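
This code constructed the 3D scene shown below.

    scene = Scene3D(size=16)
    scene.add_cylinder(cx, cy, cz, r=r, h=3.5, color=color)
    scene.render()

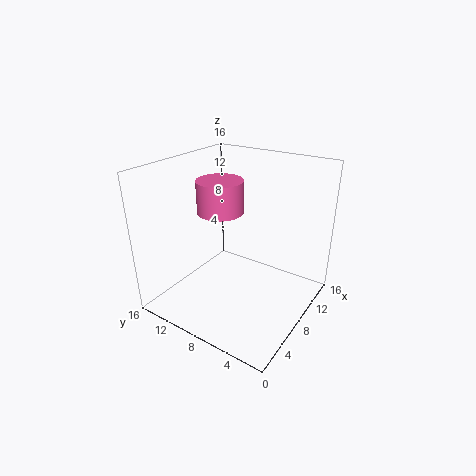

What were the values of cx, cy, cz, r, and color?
cx = 7.25, cy = 9.75, cz = 11, r = 2.5, color = 'hotpink'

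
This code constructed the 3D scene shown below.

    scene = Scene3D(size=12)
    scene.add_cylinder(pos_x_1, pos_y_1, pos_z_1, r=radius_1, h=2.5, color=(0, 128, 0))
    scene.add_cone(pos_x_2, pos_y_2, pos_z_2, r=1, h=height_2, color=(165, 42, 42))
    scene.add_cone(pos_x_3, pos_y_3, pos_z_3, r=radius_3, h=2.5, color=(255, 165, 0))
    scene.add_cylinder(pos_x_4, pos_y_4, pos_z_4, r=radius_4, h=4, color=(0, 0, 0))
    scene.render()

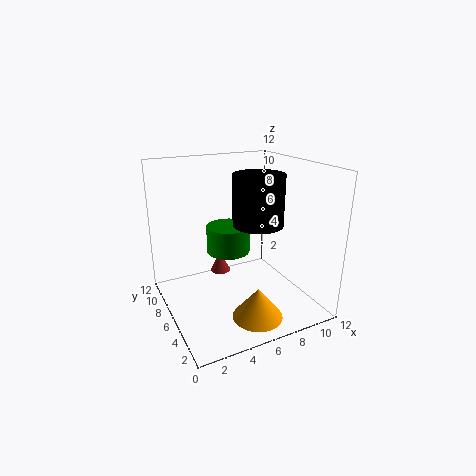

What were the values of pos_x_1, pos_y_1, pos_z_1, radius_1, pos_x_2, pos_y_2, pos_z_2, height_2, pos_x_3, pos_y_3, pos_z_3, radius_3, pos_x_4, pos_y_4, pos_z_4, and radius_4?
pos_x_1 = 6.5, pos_y_1 = 9, pos_z_1 = 3.5, radius_1 = 2, pos_x_2 = 6.5, pos_y_2 = 11, pos_z_2 = 0.5, height_2 = 2, pos_x_3 = 6, pos_y_3 = 2.5, pos_z_3 = 0.5, radius_3 = 2, pos_x_4 = 7, pos_y_4 = 4.5, pos_z_4 = 7.5, radius_4 = 2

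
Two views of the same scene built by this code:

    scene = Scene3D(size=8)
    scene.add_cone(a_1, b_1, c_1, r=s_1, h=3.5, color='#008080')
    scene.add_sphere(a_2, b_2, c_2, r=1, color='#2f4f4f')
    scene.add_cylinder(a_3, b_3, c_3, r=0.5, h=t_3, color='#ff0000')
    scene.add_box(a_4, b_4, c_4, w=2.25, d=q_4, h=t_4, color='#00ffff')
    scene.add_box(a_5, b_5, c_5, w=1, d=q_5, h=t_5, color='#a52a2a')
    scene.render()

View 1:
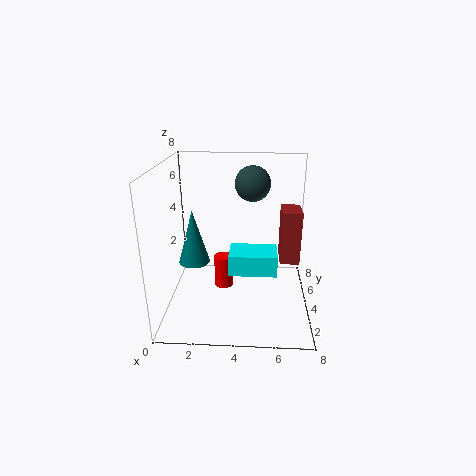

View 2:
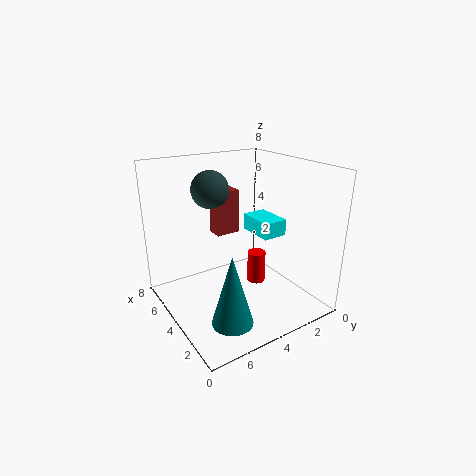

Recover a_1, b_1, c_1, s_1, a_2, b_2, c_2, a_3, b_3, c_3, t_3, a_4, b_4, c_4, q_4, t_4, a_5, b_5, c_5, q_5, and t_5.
a_1 = 1
b_1 = 6.25
c_1 = 1.25
s_1 = 1
a_2 = 4.75
b_2 = 5.25
c_2 = 6.75
a_3 = 3.25
b_3 = 3.25
c_3 = 1.5
t_3 = 1.75
a_4 = 3.75
b_4 = 0.75
c_4 = 3.5
q_4 = 1.5
t_4 = 1
a_5 = 6.25
b_5 = 2.5
c_5 = 3.25
q_5 = 1.5
t_5 = 2.75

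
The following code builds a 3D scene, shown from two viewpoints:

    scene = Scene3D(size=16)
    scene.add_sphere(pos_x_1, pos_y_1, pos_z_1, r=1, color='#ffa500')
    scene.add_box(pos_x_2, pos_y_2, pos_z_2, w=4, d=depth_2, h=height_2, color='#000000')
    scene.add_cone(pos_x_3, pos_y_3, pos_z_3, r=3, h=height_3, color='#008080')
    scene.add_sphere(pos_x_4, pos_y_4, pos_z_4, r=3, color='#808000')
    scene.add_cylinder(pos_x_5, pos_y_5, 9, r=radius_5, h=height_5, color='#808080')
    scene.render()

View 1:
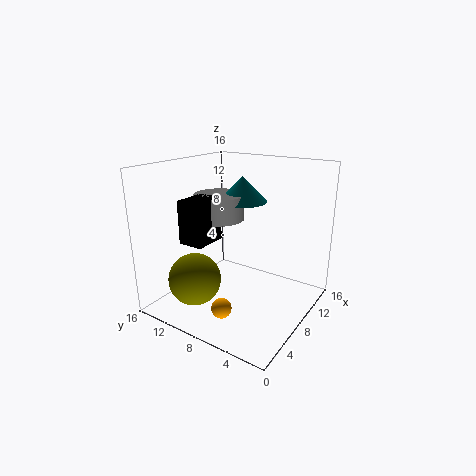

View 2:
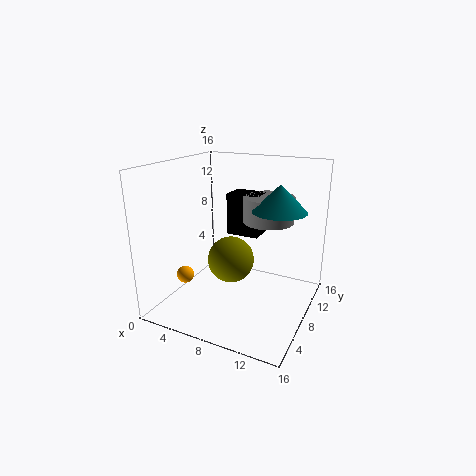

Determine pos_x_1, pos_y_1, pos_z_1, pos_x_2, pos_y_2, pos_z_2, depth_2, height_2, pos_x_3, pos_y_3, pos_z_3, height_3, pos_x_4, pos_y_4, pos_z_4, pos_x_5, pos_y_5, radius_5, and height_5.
pos_x_1 = 2; pos_y_1 = 6; pos_z_1 = 3; pos_x_2 = 5; pos_y_2 = 11; pos_z_2 = 7; depth_2 = 3; height_2 = 5; pos_x_3 = 12; pos_y_3 = 10; pos_z_3 = 11; height_3 = 3; pos_x_4 = 5; pos_y_4 = 12; pos_z_4 = 3; pos_x_5 = 10; pos_y_5 = 12; radius_5 = 3; height_5 = 3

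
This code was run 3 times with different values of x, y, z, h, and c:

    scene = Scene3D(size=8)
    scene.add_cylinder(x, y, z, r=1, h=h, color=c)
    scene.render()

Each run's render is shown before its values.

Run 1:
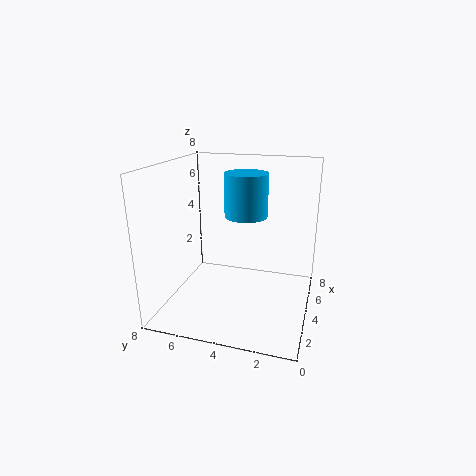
x = 2; y = 3; z = 6; h = 2; c = 'deepskyblue'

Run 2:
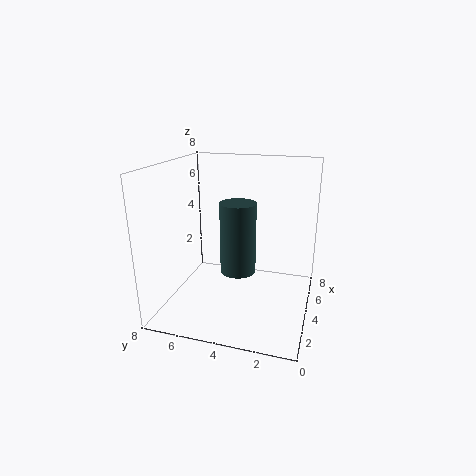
x = 4; y = 4; z = 2; h = 4; c = 'darkslategray'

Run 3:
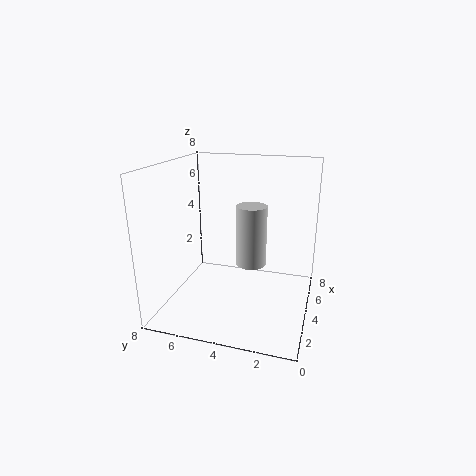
x = 7; y = 4; z = 1; h = 4; c = 'lightgray'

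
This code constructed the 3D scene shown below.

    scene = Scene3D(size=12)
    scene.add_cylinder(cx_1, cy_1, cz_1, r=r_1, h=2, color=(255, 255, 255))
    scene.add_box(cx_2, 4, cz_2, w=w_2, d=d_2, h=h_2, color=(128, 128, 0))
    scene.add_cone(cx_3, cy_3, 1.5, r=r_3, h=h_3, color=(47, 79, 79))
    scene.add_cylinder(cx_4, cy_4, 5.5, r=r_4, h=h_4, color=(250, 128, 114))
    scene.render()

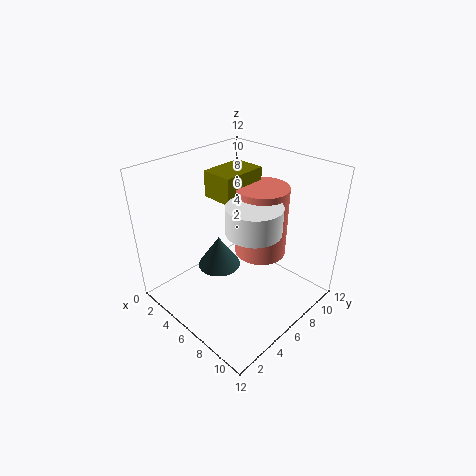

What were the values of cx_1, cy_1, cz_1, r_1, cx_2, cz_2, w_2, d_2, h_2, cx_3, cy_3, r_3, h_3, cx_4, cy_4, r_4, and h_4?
cx_1 = 9
cy_1 = 4.5
cz_1 = 8.5
r_1 = 2
cx_2 = 4.5
cz_2 = 10
w_2 = 2.5
d_2 = 3.5
h_2 = 2
cx_3 = 3
cy_3 = 6.5
r_3 = 2
h_3 = 3
cx_4 = 8
cy_4 = 6.5
r_4 = 2
h_4 = 5.5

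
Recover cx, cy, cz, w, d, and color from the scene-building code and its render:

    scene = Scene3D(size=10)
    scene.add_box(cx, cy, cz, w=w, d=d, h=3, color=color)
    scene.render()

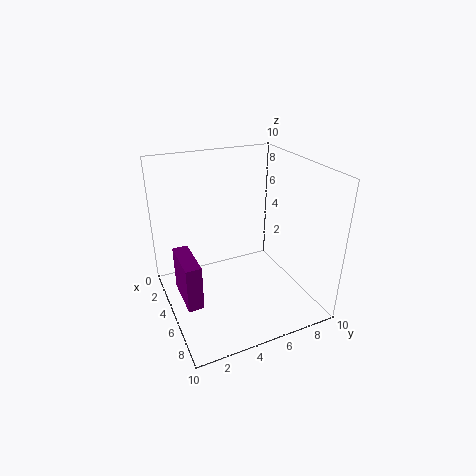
cx = 4.5, cy = 0.5, cz = 2, w = 3, d = 1, color = 'purple'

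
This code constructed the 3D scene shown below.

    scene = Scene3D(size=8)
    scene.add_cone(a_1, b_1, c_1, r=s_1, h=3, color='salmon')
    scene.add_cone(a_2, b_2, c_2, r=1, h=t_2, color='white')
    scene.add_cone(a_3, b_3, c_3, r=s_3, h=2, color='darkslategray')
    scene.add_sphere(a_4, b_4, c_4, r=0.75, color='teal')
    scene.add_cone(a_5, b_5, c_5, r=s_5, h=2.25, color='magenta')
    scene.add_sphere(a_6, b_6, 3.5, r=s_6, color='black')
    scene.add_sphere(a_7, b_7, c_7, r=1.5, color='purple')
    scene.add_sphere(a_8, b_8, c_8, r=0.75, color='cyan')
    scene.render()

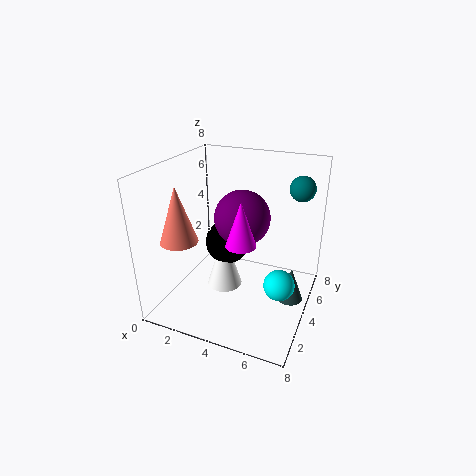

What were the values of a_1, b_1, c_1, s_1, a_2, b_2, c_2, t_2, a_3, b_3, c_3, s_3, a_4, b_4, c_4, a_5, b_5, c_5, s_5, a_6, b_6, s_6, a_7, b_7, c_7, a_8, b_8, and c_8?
a_1 = 1.5, b_1 = 2, c_1 = 4.25, s_1 = 1, a_2 = 3.25, b_2 = 3.75, c_2 = 1, t_2 = 3.25, a_3 = 7, b_3 = 4.75, c_3 = 0.25, s_3 = 0.75, a_4 = 6.75, b_4 = 7, c_4 = 6.25, a_5 = 5, b_5 = 2, c_5 = 4.75, s_5 = 0.75, a_6 = 3.25, b_6 = 4.25, s_6 = 1.25, a_7 = 4.25, b_7 = 4, c_7 = 5.25, a_8 = 7, b_8 = 2, c_8 = 3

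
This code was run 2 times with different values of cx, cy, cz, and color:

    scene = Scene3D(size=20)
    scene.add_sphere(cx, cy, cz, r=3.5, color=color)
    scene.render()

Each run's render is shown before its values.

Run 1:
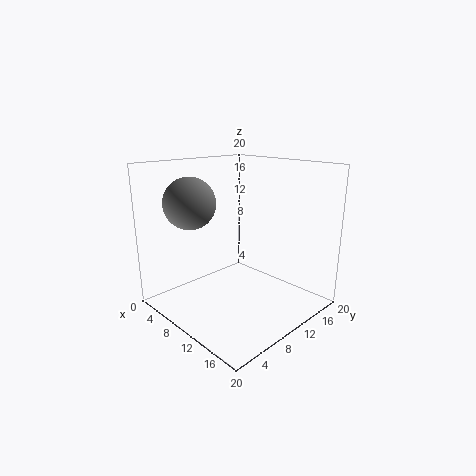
cx = 6; cy = 5; cz = 15; color = 'gray'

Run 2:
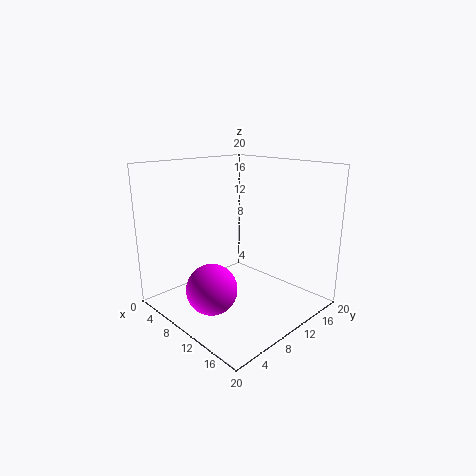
cx = 9.5; cy = 5.5; cz = 3.5; color = 'magenta'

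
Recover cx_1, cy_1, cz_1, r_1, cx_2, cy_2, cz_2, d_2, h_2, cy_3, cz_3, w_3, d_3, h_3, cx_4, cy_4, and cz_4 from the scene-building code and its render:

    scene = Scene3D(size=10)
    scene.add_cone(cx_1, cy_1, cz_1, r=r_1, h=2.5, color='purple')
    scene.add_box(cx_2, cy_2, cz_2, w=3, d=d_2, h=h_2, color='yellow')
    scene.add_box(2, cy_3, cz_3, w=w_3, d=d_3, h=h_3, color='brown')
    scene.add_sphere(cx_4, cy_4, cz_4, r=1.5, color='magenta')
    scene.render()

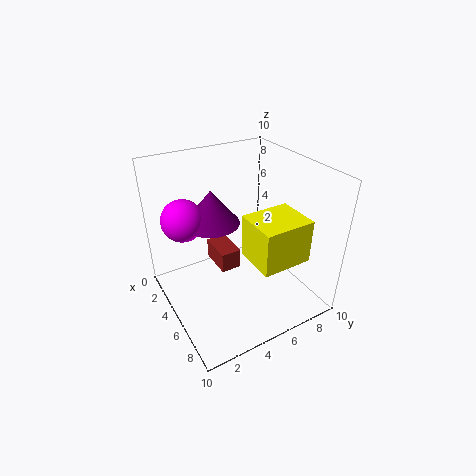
cx_1 = 3; cy_1 = 4; cz_1 = 5.5; r_1 = 2; cx_2 = 5.5; cy_2 = 5; cz_2 = 4; d_2 = 3.5; h_2 = 3; cy_3 = 4; cz_3 = 2; w_3 = 2.5; d_3 = 1.5; h_3 = 1.5; cx_4 = 2.5; cy_4 = 2; cz_4 = 6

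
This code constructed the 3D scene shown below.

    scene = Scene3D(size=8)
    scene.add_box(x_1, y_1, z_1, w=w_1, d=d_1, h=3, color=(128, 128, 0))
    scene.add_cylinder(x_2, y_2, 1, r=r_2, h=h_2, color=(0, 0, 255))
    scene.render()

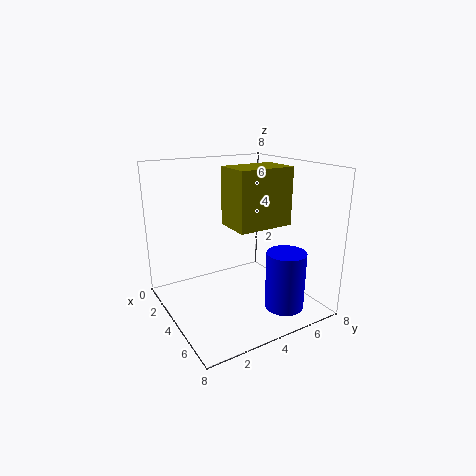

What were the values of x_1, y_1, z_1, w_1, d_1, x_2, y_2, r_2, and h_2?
x_1 = 4
y_1 = 3
z_1 = 5
w_1 = 2
d_1 = 3
x_2 = 7
y_2 = 5
r_2 = 1
h_2 = 3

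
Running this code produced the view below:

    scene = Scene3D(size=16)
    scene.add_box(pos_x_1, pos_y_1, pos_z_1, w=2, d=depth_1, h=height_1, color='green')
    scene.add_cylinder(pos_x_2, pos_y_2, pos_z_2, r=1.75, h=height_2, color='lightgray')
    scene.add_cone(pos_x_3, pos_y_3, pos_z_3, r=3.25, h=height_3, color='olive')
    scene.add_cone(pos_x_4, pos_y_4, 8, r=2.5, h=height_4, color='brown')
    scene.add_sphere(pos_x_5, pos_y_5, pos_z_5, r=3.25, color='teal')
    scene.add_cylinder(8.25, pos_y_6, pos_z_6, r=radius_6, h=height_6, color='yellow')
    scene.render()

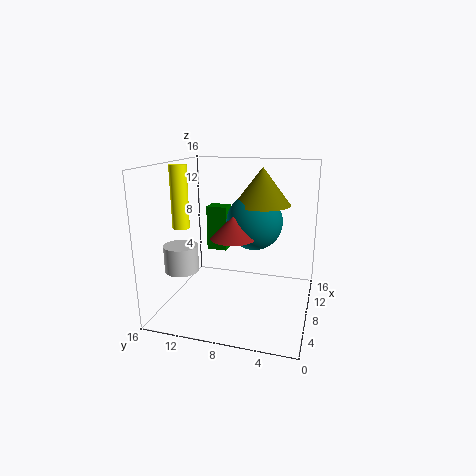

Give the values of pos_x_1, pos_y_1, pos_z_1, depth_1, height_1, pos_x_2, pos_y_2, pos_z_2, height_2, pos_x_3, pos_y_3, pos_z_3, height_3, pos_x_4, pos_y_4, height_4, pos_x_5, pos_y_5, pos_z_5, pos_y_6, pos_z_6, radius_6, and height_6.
pos_x_1 = 11.25
pos_y_1 = 10.5
pos_z_1 = 5
depth_1 = 2.5
height_1 = 5.5
pos_x_2 = 3.5
pos_y_2 = 12.75
pos_z_2 = 5.5
height_2 = 2.75
pos_x_3 = 11
pos_y_3 = 6
pos_z_3 = 11.25
height_3 = 4.25
pos_x_4 = 7.75
pos_y_4 = 8.5
height_4 = 2.5
pos_x_5 = 10.5
pos_y_5 = 6.75
pos_z_5 = 9.25
pos_y_6 = 15
pos_z_6 = 8.5
radius_6 = 1
height_6 = 7.25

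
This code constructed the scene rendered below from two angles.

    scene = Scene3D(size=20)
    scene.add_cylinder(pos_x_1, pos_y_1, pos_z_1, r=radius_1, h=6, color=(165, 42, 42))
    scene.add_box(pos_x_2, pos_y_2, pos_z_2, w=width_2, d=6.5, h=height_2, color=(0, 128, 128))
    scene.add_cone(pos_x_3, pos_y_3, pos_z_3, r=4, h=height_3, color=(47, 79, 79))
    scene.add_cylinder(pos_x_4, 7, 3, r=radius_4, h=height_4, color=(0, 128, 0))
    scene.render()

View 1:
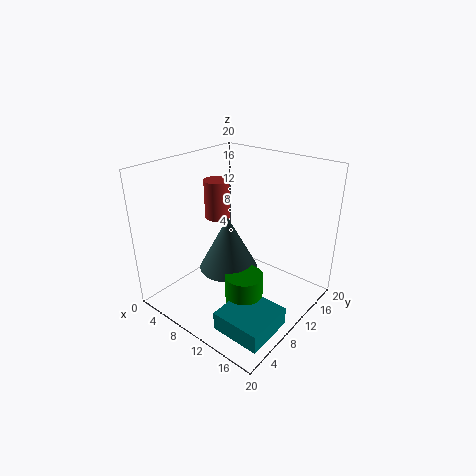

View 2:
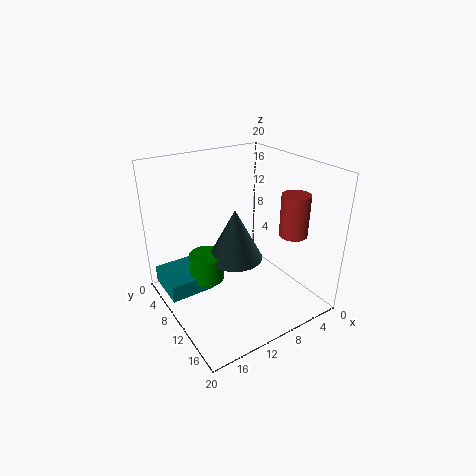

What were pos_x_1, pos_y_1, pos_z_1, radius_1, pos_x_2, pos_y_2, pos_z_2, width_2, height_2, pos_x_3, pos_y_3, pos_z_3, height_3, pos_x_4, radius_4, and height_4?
pos_x_1 = 3
pos_y_1 = 13.5
pos_z_1 = 10
radius_1 = 2
pos_x_2 = 13
pos_y_2 = 1.5
pos_z_2 = 1.5
width_2 = 6.5
height_2 = 2.5
pos_x_3 = 9.5
pos_y_3 = 8.5
pos_z_3 = 6
height_3 = 7.5
pos_x_4 = 13.5
radius_4 = 2.5
height_4 = 4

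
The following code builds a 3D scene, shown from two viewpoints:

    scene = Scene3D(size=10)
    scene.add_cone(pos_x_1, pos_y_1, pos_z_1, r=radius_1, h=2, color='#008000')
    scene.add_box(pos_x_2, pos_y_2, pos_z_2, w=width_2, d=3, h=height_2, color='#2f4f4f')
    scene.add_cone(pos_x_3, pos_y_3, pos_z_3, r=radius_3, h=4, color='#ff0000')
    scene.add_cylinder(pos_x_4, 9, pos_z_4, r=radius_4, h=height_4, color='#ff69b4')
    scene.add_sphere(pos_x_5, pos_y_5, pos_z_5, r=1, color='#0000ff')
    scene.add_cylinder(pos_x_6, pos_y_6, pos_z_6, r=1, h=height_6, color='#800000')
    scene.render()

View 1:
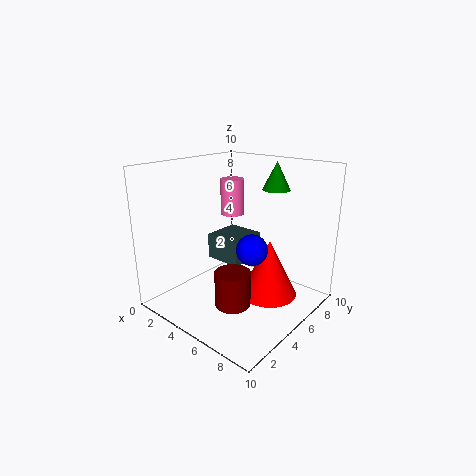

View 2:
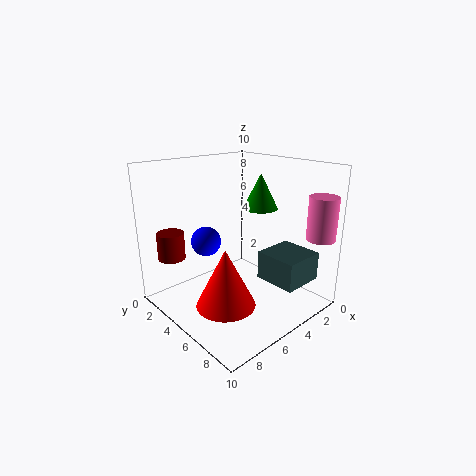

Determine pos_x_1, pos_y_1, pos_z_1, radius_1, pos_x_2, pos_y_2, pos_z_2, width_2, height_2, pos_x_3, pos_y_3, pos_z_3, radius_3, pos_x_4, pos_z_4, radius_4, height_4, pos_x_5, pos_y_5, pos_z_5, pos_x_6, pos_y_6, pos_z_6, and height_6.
pos_x_1 = 6
pos_y_1 = 8
pos_z_1 = 8
radius_1 = 1
pos_x_2 = 1
pos_y_2 = 6
pos_z_2 = 2
width_2 = 3
height_2 = 2
pos_x_3 = 7
pos_y_3 = 6
pos_z_3 = 1
radius_3 = 2
pos_x_4 = 1
pos_z_4 = 5
radius_4 = 1
height_4 = 3
pos_x_5 = 7
pos_y_5 = 4
pos_z_5 = 5
pos_x_6 = 8
pos_y_6 = 1
pos_z_6 = 3
height_6 = 2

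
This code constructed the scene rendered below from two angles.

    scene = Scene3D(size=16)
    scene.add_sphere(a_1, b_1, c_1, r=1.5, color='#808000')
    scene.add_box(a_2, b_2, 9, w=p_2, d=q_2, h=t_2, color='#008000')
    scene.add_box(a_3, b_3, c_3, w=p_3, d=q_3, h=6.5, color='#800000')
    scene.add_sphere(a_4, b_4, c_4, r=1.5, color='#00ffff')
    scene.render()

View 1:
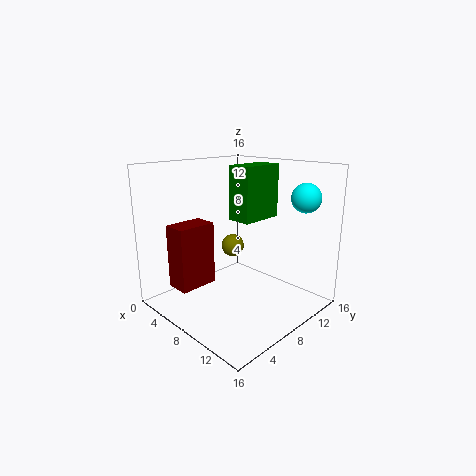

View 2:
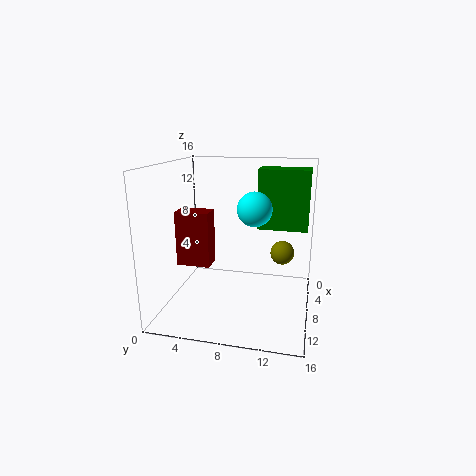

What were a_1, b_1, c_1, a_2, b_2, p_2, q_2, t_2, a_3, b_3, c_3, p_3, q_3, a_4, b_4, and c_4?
a_1 = 2.5
b_1 = 12.5
c_1 = 4.5
a_2 = 4.5
b_2 = 10
p_2 = 3
q_2 = 5.5
t_2 = 6.5
a_3 = 5.5
b_3 = 0.5
c_3 = 4
p_3 = 2.5
q_3 = 4
a_4 = 14.5
b_4 = 11
c_4 = 13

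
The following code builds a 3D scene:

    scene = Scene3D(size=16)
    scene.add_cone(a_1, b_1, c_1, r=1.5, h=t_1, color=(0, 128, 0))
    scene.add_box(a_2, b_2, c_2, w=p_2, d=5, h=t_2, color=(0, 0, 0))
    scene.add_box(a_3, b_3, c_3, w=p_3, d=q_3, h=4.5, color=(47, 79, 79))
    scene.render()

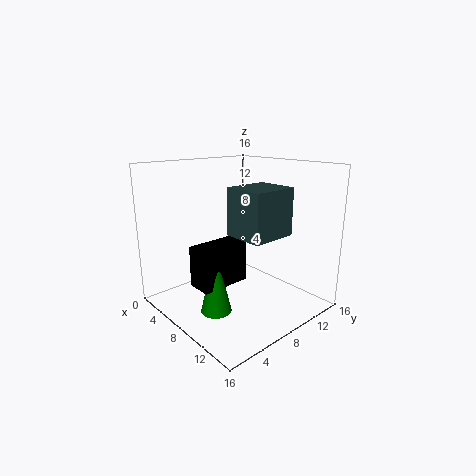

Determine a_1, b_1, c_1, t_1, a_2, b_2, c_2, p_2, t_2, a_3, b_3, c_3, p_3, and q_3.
a_1 = 11, b_1 = 2.5, c_1 = 2.5, t_1 = 6.5, a_2 = 9, b_2 = 1, c_2 = 5, p_2 = 2.5, t_2 = 4, a_3 = 11, b_3 = 4, c_3 = 10, p_3 = 4, q_3 = 4.5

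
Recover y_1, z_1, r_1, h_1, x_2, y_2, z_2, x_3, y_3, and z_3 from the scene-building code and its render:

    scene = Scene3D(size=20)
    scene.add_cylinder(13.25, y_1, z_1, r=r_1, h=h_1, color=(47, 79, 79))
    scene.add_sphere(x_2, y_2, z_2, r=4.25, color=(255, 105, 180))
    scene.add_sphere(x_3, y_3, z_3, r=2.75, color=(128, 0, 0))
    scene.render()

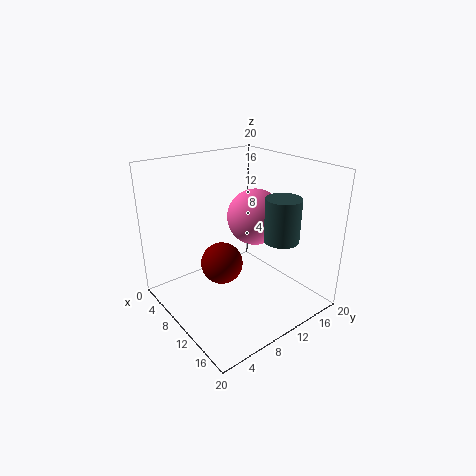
y_1 = 15.25; z_1 = 9.25; r_1 = 2.5; h_1 = 6.25; x_2 = 7.5; y_2 = 15.25; z_2 = 11; x_3 = 11; y_3 = 6.5; z_3 = 7.75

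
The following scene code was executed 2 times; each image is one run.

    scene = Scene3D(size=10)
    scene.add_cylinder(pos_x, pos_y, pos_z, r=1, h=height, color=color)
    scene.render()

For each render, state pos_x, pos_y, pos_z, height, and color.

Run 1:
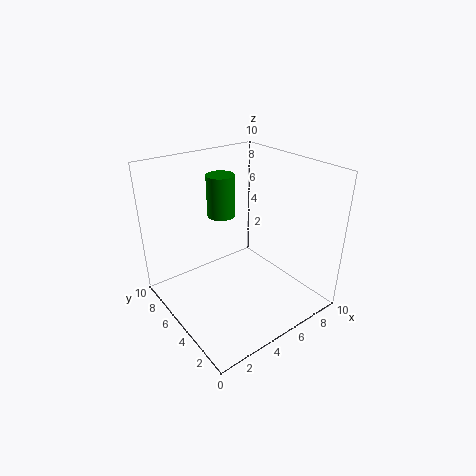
pos_x = 5
pos_y = 7
pos_z = 6
height = 3
color = 'green'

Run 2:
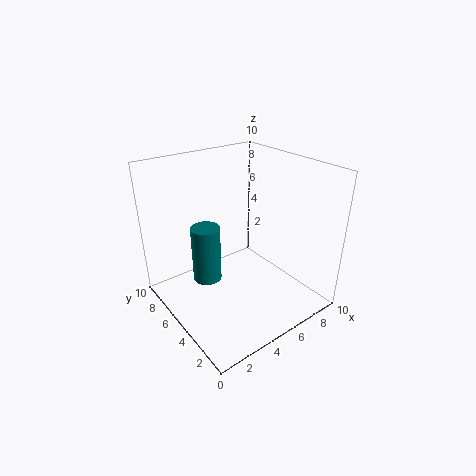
pos_x = 3
pos_y = 6
pos_z = 2
height = 4
color = 'teal'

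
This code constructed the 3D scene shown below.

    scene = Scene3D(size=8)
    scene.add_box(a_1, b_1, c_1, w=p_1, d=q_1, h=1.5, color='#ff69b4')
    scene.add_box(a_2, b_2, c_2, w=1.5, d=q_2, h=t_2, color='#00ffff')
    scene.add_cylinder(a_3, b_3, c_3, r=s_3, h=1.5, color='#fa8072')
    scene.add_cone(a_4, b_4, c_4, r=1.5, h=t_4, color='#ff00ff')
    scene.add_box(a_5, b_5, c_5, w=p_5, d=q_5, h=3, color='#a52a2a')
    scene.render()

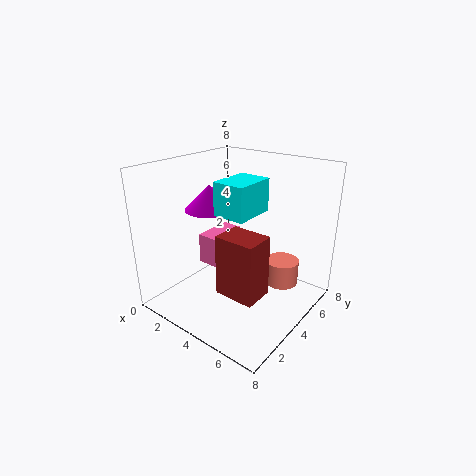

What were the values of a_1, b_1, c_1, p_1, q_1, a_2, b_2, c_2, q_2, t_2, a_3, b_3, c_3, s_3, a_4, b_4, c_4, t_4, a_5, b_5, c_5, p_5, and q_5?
a_1 = 3.5
b_1 = 1.5
c_1 = 3.5
p_1 = 1
q_1 = 2
a_2 = 5
b_2 = 1
c_2 = 6.5
q_2 = 2
t_2 = 1.5
a_3 = 5.5
b_3 = 6.5
c_3 = 0.5
s_3 = 1
a_4 = 1.5
b_4 = 4.5
c_4 = 5
t_4 = 1.5
a_5 = 5
b_5 = 1
c_5 = 2.5
p_5 = 2
q_5 = 1.5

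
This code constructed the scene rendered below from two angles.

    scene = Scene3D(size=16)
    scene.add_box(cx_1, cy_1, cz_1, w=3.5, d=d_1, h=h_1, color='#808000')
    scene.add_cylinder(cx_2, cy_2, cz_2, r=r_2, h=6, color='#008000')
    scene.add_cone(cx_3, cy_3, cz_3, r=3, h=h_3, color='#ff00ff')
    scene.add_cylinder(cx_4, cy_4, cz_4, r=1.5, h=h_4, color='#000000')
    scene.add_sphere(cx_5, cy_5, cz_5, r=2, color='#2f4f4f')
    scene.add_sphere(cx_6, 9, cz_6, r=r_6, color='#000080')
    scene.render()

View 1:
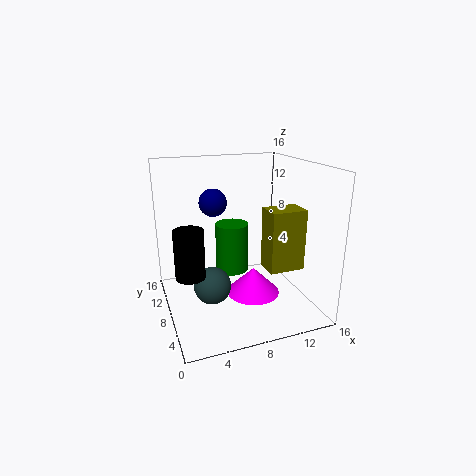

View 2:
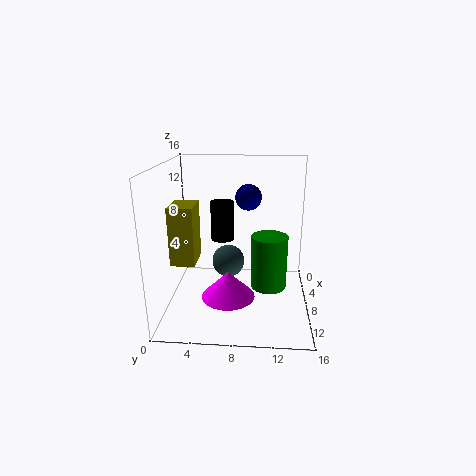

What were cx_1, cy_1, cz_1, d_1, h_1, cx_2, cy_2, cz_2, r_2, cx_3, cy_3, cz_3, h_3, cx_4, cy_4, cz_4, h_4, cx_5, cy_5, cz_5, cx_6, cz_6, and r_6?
cx_1 = 9; cy_1 = 1.5; cz_1 = 6.5; d_1 = 2.5; h_1 = 6; cx_2 = 8.5; cy_2 = 11.5; cz_2 = 2.5; r_2 = 2; cx_3 = 9.5; cy_3 = 7; cz_3 = 1.5; h_3 = 3; cx_4 = 2; cy_4 = 5.5; cz_4 = 5.5; h_4 = 5; cx_5 = 4.5; cy_5 = 6.5; cz_5 = 3.5; cx_6 = 5.5; cz_6 = 12; r_6 = 1.5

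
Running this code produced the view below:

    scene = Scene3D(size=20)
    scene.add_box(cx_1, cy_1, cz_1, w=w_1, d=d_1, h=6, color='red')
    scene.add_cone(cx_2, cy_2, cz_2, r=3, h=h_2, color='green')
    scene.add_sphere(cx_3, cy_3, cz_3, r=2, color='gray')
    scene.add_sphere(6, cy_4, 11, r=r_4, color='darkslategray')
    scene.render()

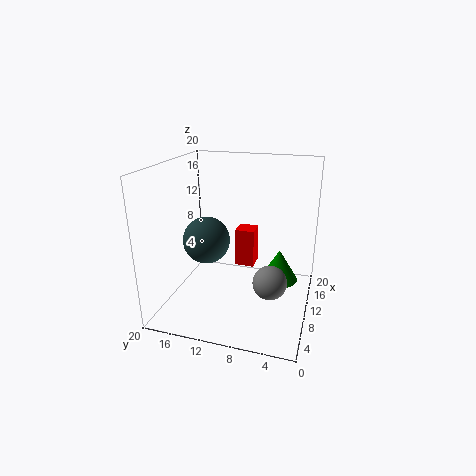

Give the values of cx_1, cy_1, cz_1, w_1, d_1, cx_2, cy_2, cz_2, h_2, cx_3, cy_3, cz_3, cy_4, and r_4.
cx_1 = 15; cy_1 = 9; cz_1 = 3; w_1 = 3; d_1 = 3; cx_2 = 16; cy_2 = 5; cz_2 = 1; h_2 = 5; cx_3 = 3; cy_3 = 4; cz_3 = 8; cy_4 = 13; r_4 = 3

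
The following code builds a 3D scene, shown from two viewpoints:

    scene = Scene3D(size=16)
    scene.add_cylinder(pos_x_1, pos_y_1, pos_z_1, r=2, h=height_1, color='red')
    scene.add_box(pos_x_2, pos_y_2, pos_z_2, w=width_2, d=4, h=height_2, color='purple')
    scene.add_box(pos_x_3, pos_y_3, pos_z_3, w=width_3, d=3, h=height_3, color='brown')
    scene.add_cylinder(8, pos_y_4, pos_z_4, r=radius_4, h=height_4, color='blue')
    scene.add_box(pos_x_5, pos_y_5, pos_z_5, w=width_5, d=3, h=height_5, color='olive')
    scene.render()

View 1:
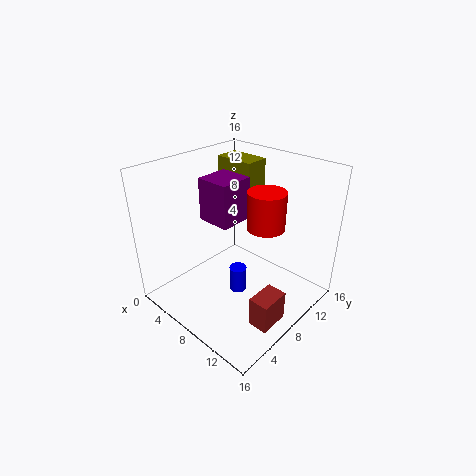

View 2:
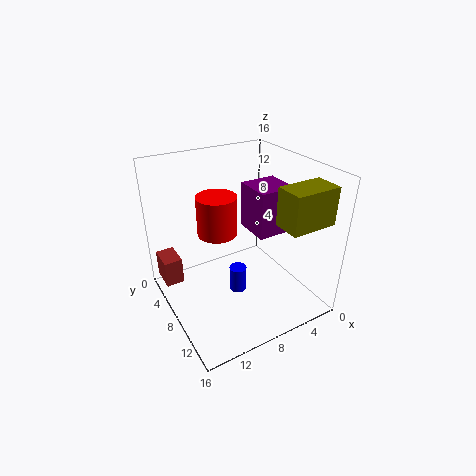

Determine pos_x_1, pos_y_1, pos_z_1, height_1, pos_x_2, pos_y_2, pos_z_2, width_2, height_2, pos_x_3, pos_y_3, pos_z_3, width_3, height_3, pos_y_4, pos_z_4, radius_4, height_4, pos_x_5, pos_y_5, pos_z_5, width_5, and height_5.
pos_x_1 = 11
pos_y_1 = 9
pos_z_1 = 10
height_1 = 4
pos_x_2 = 3
pos_y_2 = 7
pos_z_2 = 9
width_2 = 4
height_2 = 5
pos_x_3 = 14
pos_y_3 = 3
pos_z_3 = 3
width_3 = 2
height_3 = 3
pos_y_4 = 8
pos_z_4 = 1
radius_4 = 1
height_4 = 3
pos_x_5 = 1
pos_y_5 = 12
pos_z_5 = 11
width_5 = 5
height_5 = 4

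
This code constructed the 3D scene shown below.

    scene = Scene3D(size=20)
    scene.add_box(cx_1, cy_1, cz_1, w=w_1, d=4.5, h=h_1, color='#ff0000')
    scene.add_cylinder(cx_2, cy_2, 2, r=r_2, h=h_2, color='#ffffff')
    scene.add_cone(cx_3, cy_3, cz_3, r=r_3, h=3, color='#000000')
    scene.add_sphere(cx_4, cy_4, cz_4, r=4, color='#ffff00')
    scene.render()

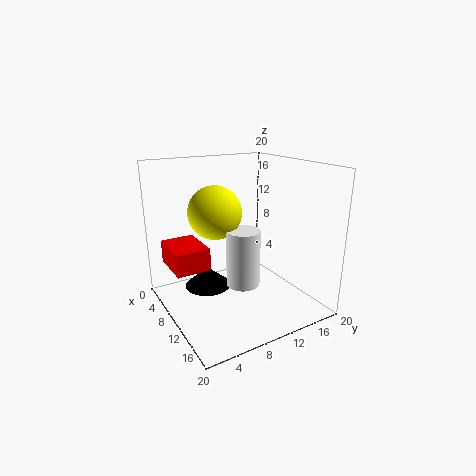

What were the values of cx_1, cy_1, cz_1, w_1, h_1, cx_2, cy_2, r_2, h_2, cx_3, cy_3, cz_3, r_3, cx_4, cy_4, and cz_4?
cx_1 = 5.5
cy_1 = 0.5
cz_1 = 7
w_1 = 6
h_1 = 3
cx_2 = 9
cy_2 = 11.5
r_2 = 2.5
h_2 = 8.5
cx_3 = 5
cy_3 = 7.5
cz_3 = 1
r_3 = 3.5
cx_4 = 5
cy_4 = 9
cz_4 = 12.5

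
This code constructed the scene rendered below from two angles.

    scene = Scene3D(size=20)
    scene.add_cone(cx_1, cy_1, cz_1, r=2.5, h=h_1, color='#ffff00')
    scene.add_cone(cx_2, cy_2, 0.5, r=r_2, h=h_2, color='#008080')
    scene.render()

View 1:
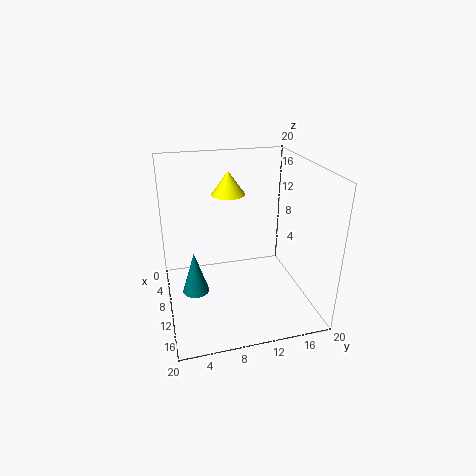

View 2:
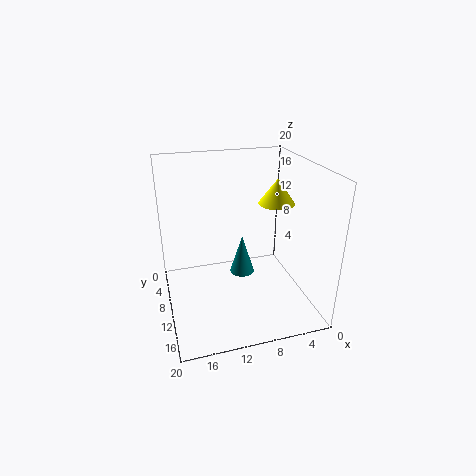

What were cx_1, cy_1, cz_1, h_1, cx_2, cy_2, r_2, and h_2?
cx_1 = 4.5, cy_1 = 10, cz_1 = 14.5, h_1 = 3.5, cx_2 = 7.5, cy_2 = 4, r_2 = 2, h_2 = 6.5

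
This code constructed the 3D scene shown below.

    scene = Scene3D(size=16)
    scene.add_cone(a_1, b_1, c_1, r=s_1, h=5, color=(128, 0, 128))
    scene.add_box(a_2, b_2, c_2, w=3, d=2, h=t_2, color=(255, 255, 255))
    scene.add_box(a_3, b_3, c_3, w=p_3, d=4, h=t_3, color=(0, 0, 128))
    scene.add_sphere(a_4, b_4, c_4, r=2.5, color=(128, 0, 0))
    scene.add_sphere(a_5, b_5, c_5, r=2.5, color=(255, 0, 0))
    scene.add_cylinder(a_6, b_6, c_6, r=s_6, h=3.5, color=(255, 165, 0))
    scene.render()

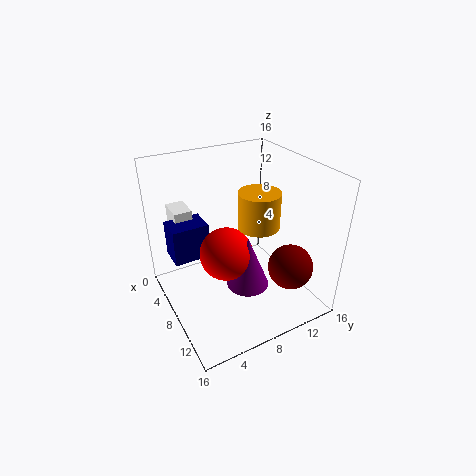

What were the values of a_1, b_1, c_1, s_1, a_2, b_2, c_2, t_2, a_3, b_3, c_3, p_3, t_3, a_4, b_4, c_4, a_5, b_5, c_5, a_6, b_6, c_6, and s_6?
a_1 = 13.5; b_1 = 6; c_1 = 6.5; s_1 = 2; a_2 = 2; b_2 = 2; c_2 = 7; t_2 = 4; a_3 = 4; b_3 = 1; c_3 = 6; p_3 = 3; t_3 = 4; a_4 = 12; b_4 = 12.5; c_4 = 5; a_5 = 12; b_5 = 4.5; c_5 = 9.5; a_6 = 12; b_6 = 8; c_6 = 11.5; s_6 = 2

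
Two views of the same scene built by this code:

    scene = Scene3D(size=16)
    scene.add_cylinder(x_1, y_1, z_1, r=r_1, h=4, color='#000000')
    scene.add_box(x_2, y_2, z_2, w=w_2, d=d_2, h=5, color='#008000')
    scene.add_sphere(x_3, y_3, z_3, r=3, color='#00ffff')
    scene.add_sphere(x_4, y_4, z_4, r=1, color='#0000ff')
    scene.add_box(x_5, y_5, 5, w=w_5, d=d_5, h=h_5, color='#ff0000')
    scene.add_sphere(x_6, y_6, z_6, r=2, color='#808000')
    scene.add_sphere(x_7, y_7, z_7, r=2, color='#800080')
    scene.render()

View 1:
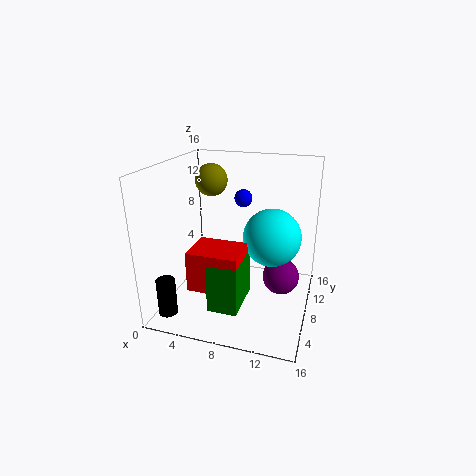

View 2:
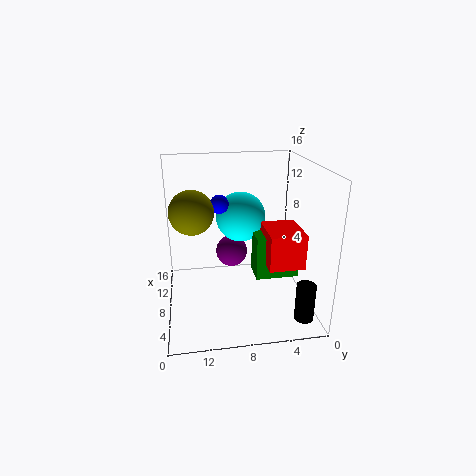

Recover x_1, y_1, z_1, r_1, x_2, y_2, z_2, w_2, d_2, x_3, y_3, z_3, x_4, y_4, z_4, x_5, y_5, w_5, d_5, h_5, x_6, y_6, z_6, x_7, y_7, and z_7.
x_1 = 2; y_1 = 2; z_1 = 1; r_1 = 1; x_2 = 7; y_2 = 1; z_2 = 3; w_2 = 3; d_2 = 5; x_3 = 12; y_3 = 7; z_3 = 9; x_4 = 8; y_4 = 10; z_4 = 12; x_5 = 5; y_5 = 1; w_5 = 5; d_5 = 4; h_5 = 4; x_6 = 3; y_6 = 13; z_6 = 13; x_7 = 13; y_7 = 8; z_7 = 4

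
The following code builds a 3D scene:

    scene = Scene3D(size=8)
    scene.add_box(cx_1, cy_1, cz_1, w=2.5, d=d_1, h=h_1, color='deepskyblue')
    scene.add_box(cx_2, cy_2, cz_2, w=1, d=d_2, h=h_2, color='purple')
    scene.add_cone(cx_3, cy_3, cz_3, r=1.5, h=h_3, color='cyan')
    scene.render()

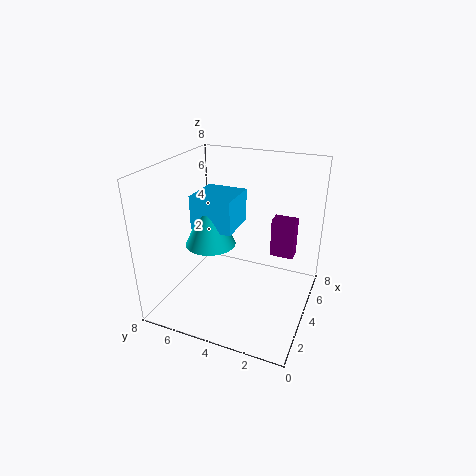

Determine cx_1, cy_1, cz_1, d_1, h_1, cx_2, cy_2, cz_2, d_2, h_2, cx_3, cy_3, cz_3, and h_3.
cx_1 = 4, cy_1 = 4.5, cz_1 = 4, d_1 = 2.5, h_1 = 2, cx_2 = 7, cy_2 = 1.5, cz_2 = 1.5, d_2 = 1.5, h_2 = 2.5, cx_3 = 4.5, cy_3 = 6, cz_3 = 3, h_3 = 3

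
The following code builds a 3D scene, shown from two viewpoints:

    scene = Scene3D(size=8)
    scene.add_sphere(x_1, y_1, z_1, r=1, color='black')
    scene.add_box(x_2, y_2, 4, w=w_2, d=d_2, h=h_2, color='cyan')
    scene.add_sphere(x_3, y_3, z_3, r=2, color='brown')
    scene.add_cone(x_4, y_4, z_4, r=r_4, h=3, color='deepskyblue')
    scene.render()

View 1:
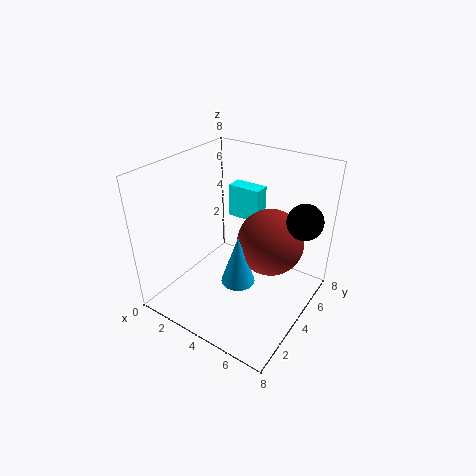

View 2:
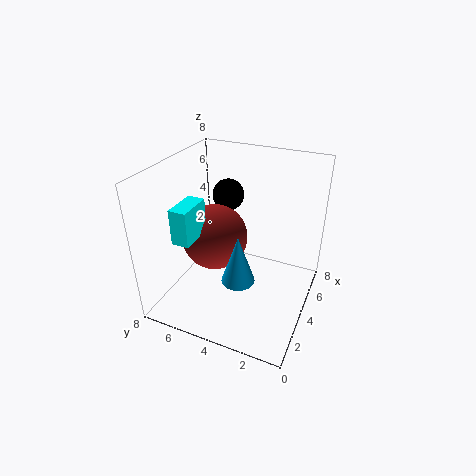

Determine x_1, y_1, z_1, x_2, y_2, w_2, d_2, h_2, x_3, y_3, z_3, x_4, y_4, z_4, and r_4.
x_1 = 7; y_1 = 6; z_1 = 5; x_2 = 2; y_2 = 6; w_2 = 2; d_2 = 1; h_2 = 2; x_3 = 5; y_3 = 6; z_3 = 3; x_4 = 4; y_4 = 4; z_4 = 1; r_4 = 1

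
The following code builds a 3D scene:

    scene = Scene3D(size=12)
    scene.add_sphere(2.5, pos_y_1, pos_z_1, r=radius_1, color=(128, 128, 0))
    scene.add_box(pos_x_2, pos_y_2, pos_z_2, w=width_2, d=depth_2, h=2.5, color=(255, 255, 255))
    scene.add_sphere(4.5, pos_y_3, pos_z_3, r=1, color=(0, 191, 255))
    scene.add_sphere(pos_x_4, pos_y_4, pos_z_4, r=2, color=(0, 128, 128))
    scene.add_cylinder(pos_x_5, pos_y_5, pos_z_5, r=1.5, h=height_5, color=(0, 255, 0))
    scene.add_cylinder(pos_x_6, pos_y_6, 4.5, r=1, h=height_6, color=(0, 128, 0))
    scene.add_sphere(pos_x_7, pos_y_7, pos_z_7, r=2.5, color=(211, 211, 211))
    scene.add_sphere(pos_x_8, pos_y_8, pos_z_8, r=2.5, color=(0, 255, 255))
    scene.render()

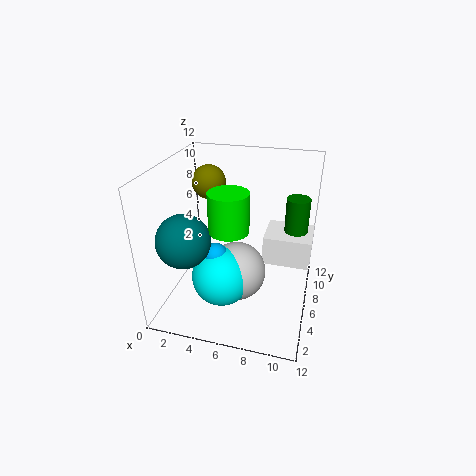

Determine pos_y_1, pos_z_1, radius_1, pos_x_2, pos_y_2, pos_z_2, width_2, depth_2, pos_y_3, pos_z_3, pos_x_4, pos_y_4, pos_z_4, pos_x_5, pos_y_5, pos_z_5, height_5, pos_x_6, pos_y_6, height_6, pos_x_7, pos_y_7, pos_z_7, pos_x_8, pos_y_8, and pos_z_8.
pos_y_1 = 9, pos_z_1 = 9.5, radius_1 = 1.5, pos_x_2 = 8, pos_y_2 = 6.5, pos_z_2 = 3.5, width_2 = 4, depth_2 = 3.5, pos_y_3 = 4.5, pos_z_3 = 5, pos_x_4 = 3, pos_y_4 = 2, pos_z_4 = 7.5, pos_x_5 = 6, pos_y_5 = 3.5, pos_z_5 = 8, height_5 = 3, pos_x_6 = 10.5, pos_y_6 = 8.5, height_6 = 4.5, pos_x_7 = 6, pos_y_7 = 5.5, pos_z_7 = 3, pos_x_8 = 5, pos_y_8 = 4.5, pos_z_8 = 3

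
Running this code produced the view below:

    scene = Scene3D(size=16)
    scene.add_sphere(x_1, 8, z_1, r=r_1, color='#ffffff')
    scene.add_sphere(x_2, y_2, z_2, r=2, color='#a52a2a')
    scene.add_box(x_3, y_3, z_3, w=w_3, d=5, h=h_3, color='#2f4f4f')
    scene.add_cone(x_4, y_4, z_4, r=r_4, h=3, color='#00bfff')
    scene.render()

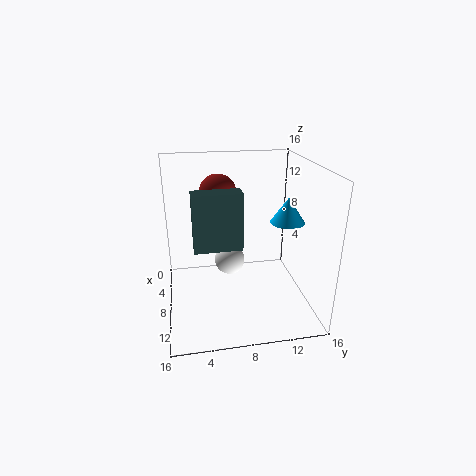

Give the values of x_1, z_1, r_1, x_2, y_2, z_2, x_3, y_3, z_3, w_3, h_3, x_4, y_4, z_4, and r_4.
x_1 = 2; z_1 = 2; r_1 = 2; x_2 = 7; y_2 = 6; z_2 = 13; x_3 = 9; y_3 = 3; z_3 = 8; w_3 = 2; h_3 = 6; x_4 = 7; y_4 = 14; z_4 = 9; r_4 = 2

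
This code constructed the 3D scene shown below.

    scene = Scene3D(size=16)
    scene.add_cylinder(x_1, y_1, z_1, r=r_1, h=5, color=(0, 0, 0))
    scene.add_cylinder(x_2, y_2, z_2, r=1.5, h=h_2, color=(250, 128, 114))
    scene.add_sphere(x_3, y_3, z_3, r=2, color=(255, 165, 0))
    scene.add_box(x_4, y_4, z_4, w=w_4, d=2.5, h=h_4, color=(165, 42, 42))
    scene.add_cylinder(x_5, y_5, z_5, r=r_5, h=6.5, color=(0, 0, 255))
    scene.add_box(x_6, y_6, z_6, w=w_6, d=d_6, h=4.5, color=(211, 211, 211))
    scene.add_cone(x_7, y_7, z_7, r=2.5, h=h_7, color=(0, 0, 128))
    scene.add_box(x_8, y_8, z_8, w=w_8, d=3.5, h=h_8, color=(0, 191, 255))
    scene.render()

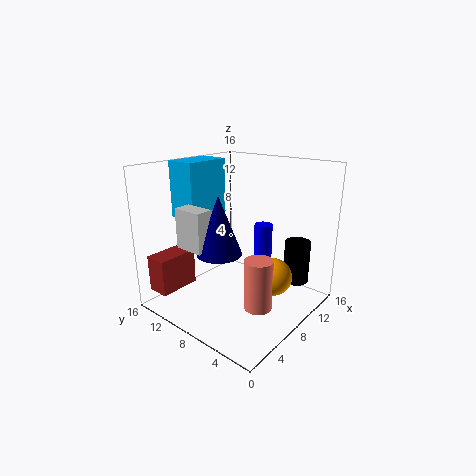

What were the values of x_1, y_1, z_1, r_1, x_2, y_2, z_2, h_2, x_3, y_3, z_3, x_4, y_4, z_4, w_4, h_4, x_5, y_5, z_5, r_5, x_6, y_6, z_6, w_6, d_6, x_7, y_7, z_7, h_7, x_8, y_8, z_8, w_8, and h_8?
x_1 = 13.5
y_1 = 3.5
z_1 = 2
r_1 = 1.5
x_2 = 6.5
y_2 = 4
z_2 = 1.5
h_2 = 5.5
x_3 = 8.5
y_3 = 3.5
z_3 = 4.5
x_4 = 0.5
y_4 = 12
z_4 = 2.5
w_4 = 4.5
h_4 = 4
x_5 = 10
y_5 = 6
z_5 = 3
r_5 = 1
x_6 = 3.5
y_6 = 9.5
z_6 = 7
w_6 = 2
d_6 = 3.5
x_7 = 6
y_7 = 9
z_7 = 6.5
h_7 = 6.5
x_8 = 5.5
y_8 = 12.5
z_8 = 9.5
w_8 = 5.5
h_8 = 6.5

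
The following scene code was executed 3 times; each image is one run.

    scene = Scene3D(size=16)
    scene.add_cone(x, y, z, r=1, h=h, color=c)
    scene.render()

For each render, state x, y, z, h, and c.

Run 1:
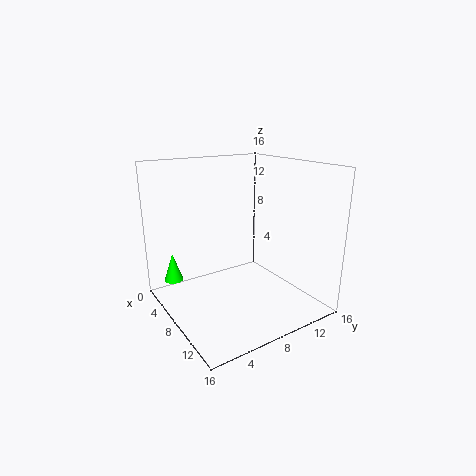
x = 6; y = 1; z = 4; h = 3; c = 'lime'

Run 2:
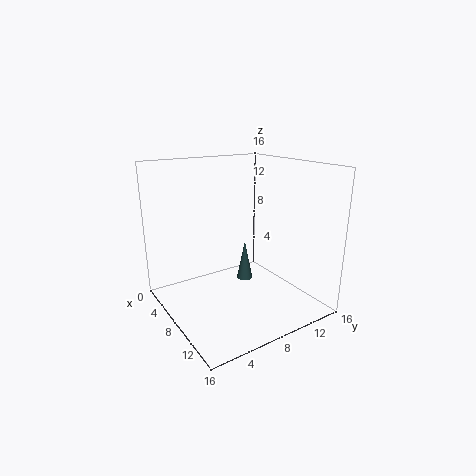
x = 5; y = 11; z = 1; h = 5; c = 'darkslategray'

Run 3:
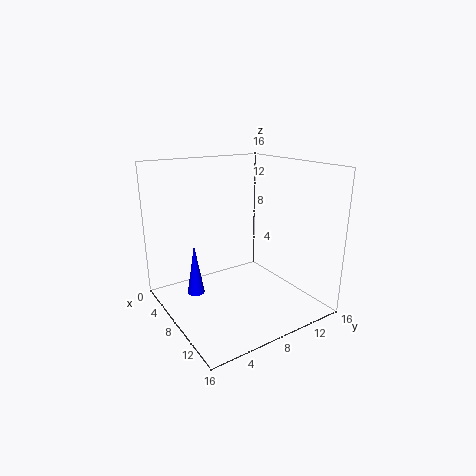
x = 5; y = 4; z = 1; h = 6; c = 'blue'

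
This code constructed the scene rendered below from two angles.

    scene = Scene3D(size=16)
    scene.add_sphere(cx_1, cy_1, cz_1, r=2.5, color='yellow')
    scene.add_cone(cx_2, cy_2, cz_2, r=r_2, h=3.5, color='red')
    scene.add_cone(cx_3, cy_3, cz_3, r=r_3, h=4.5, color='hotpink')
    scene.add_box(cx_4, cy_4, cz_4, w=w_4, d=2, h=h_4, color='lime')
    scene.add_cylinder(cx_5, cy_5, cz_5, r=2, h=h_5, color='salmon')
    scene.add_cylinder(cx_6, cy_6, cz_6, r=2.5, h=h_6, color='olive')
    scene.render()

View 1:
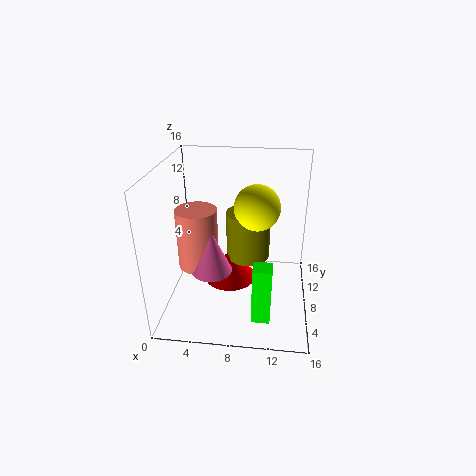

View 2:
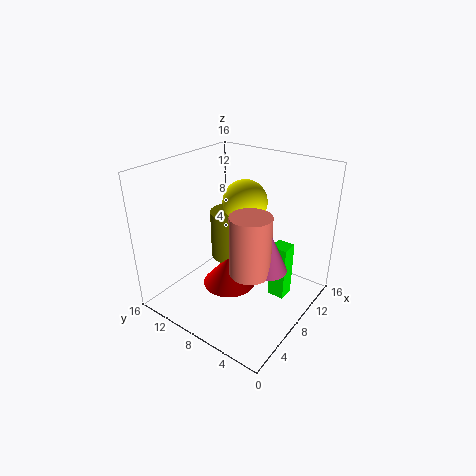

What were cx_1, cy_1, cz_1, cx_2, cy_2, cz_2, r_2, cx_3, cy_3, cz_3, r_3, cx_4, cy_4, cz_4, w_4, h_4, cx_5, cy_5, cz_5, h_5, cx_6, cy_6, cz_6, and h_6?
cx_1 = 10; cy_1 = 8.5; cz_1 = 11.5; cx_2 = 7; cy_2 = 8.5; cz_2 = 2.5; r_2 = 3; cx_3 = 6; cy_3 = 3; cz_3 = 7; r_3 = 2; cx_4 = 10; cy_4 = 3; cz_4 = 0.5; w_4 = 2; h_4 = 6.5; cx_5 = 4.5; cy_5 = 4; cz_5 = 7; h_5 = 6; cx_6 = 9; cy_6 = 9.5; cz_6 = 5; h_6 = 5.5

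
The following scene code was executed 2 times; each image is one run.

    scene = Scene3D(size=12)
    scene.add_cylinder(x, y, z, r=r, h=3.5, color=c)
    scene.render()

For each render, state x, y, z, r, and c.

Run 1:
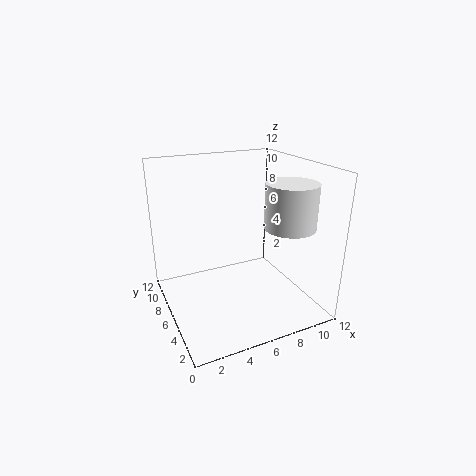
x = 9; y = 3; z = 7.5; r = 2; c = 'white'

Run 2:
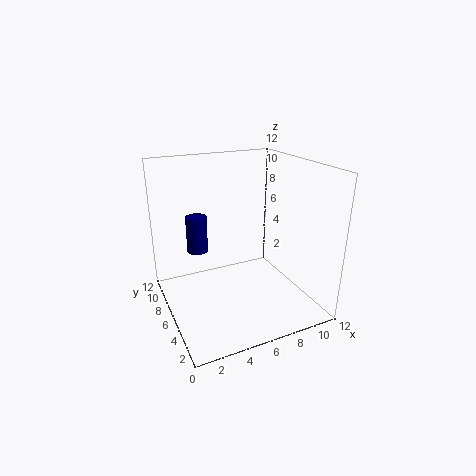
x = 4; y = 11; z = 3; r = 1; c = 'navy'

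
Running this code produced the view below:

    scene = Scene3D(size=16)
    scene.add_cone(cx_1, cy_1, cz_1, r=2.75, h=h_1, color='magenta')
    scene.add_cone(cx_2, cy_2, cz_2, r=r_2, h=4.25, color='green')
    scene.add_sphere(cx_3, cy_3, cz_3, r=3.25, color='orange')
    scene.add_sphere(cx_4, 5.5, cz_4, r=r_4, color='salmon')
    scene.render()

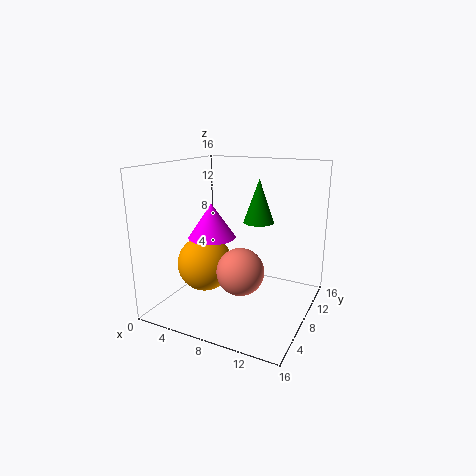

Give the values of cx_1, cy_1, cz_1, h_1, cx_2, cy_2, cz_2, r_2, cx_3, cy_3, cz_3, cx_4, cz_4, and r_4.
cx_1 = 4.5
cy_1 = 8.25
cz_1 = 7.5
h_1 = 4
cx_2 = 11.25
cy_2 = 6
cz_2 = 10.75
r_2 = 1.5
cx_3 = 3.75
cy_3 = 7.75
cz_3 = 4.25
cx_4 = 9.5
cz_4 = 5.25
r_4 = 2.5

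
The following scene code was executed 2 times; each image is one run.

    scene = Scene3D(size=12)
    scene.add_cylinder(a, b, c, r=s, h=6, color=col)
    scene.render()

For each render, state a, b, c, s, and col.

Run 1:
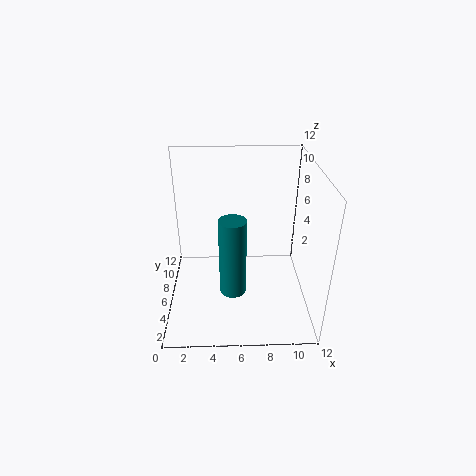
a = 5.5, b = 2.5, c = 3.5, s = 1, col = 'teal'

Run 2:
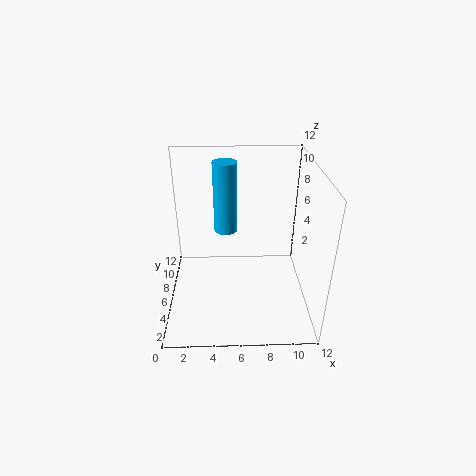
a = 5, b = 7.5, c = 6, s = 1, col = 'deepskyblue'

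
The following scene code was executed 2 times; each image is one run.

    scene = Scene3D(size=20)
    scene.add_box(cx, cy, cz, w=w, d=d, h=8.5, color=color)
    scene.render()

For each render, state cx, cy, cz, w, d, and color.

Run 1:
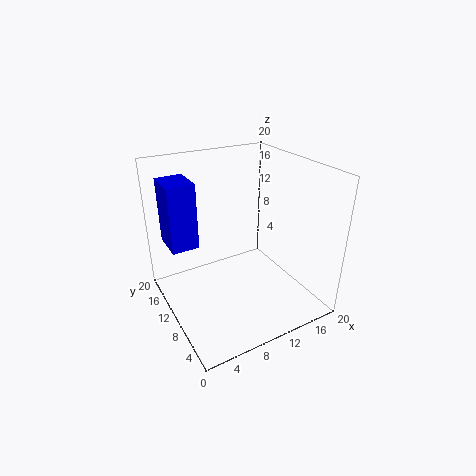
cx = 0.5; cy = 9.5; cz = 10.5; w = 3.5; d = 4.5; color = 'blue'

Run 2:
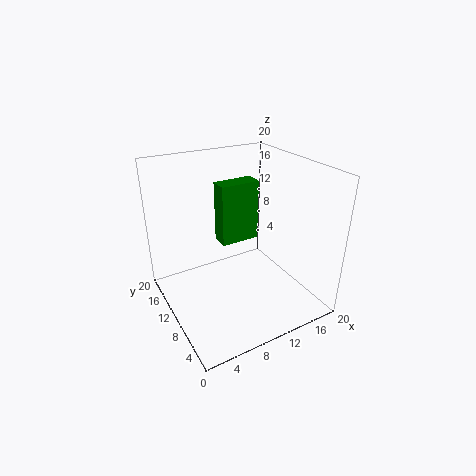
cx = 8; cy = 10.5; cz = 9; w = 5.5; d = 2.5; color = 'green'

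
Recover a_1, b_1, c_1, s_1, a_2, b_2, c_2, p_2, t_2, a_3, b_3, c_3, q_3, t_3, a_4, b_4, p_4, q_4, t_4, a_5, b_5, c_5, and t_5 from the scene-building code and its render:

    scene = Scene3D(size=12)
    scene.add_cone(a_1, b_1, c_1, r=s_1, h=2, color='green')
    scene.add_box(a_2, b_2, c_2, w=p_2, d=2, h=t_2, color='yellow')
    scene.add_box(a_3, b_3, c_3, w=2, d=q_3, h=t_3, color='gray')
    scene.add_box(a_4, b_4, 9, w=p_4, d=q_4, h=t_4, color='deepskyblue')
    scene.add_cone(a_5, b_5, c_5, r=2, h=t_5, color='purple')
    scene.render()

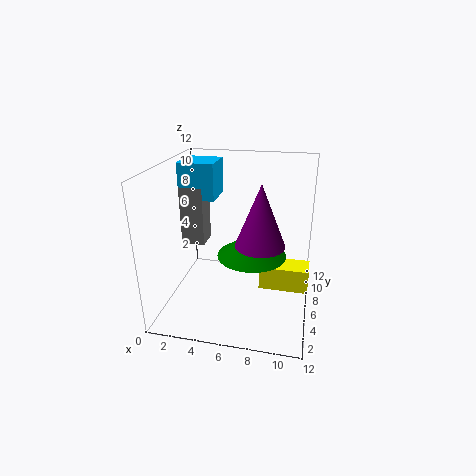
a_1 = 7
b_1 = 7
c_1 = 4
s_1 = 3
a_2 = 8
b_2 = 5
c_2 = 2
p_2 = 4
t_2 = 2
a_3 = 1
b_3 = 6
c_3 = 5
q_3 = 2
t_3 = 5
a_4 = 1
b_4 = 6
p_4 = 3
q_4 = 3
t_4 = 3
a_5 = 8
b_5 = 5
c_5 = 6
t_5 = 5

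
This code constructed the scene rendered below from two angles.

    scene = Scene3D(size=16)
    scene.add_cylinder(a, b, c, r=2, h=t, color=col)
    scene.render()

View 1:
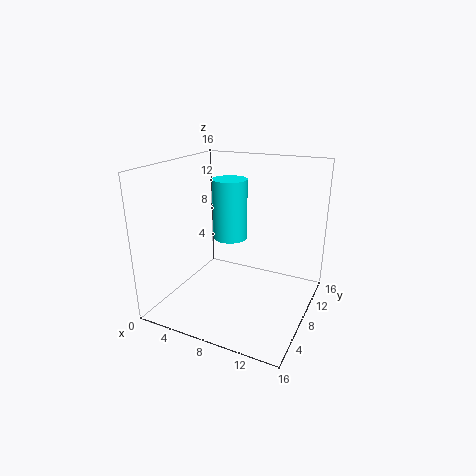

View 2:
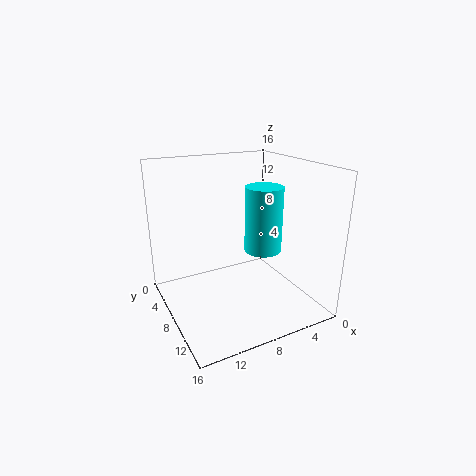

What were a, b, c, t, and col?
a = 6; b = 10; c = 7; t = 7; col = 'cyan'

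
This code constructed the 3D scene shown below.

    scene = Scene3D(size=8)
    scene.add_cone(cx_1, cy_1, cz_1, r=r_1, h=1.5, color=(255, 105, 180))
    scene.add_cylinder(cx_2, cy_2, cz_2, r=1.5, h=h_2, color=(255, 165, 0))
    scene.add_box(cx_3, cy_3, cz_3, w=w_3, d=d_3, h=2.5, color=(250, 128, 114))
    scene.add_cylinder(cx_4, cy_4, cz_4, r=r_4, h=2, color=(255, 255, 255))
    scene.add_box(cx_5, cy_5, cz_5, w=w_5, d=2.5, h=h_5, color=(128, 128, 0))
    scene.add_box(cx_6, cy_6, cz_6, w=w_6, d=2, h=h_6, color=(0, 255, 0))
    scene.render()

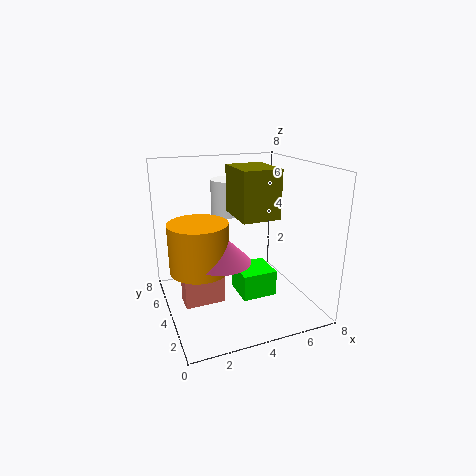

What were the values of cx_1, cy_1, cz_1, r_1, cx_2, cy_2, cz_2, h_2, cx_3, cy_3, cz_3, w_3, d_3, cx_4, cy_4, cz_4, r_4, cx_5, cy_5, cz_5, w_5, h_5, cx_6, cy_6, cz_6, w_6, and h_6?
cx_1 = 2.5, cy_1 = 2.5, cz_1 = 3.5, r_1 = 1.5, cx_2 = 1.5, cy_2 = 3, cz_2 = 3, h_2 = 2.5, cx_3 = 0.5, cy_3 = 2, cz_3 = 1.5, w_3 = 2, d_3 = 1, cx_4 = 4, cy_4 = 5.5, cz_4 = 5, r_4 = 1, cx_5 = 3.5, cy_5 = 2, cz_5 = 5.5, w_5 = 2, h_5 = 2.5, cx_6 = 4, cy_6 = 3, cz_6 = 0.5, w_6 = 2, h_6 = 1.5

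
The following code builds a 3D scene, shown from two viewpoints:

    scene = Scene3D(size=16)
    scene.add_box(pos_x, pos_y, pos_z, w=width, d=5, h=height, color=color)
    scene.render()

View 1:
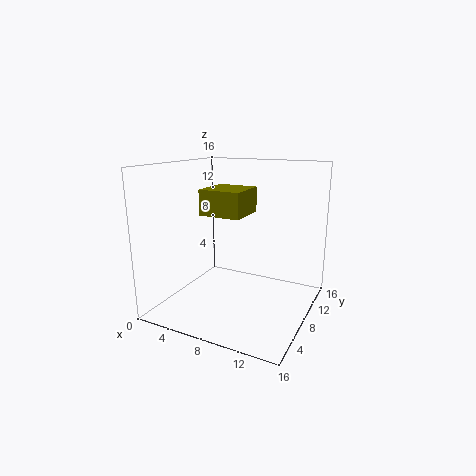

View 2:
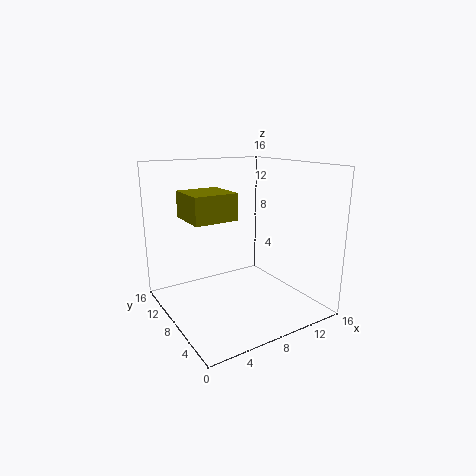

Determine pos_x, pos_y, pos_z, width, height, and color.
pos_x = 3; pos_y = 8; pos_z = 10; width = 5; height = 3; color = 'olive'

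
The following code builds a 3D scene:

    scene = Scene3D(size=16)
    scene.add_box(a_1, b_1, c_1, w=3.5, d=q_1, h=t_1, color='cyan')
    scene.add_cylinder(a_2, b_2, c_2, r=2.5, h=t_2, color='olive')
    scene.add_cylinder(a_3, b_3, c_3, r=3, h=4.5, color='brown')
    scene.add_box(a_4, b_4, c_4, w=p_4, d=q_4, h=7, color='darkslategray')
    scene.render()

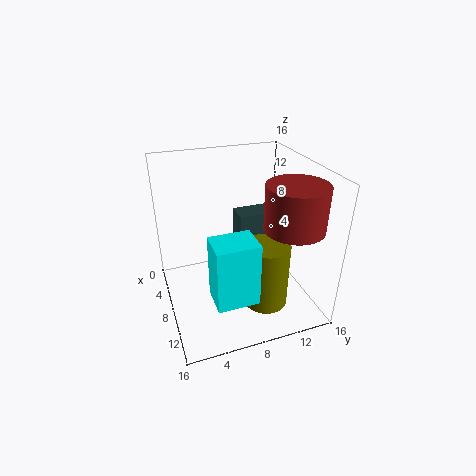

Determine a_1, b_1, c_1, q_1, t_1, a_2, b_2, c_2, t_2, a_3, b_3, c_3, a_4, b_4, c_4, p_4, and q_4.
a_1 = 10; b_1 = 4; c_1 = 3; q_1 = 4.5; t_1 = 7; a_2 = 10.5; b_2 = 10.5; c_2 = 0.5; t_2 = 7.5; a_3 = 13; b_3 = 12; c_3 = 11; a_4 = 0.5; b_4 = 10; c_4 = 1; p_4 = 3; q_4 = 5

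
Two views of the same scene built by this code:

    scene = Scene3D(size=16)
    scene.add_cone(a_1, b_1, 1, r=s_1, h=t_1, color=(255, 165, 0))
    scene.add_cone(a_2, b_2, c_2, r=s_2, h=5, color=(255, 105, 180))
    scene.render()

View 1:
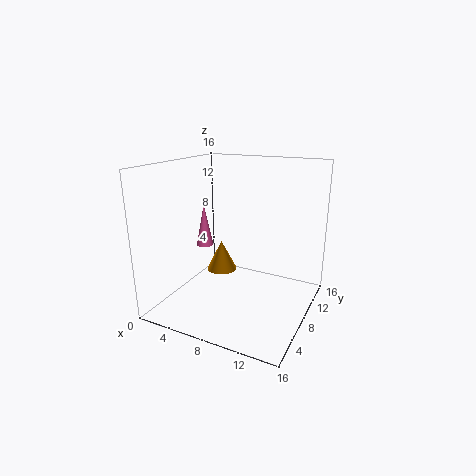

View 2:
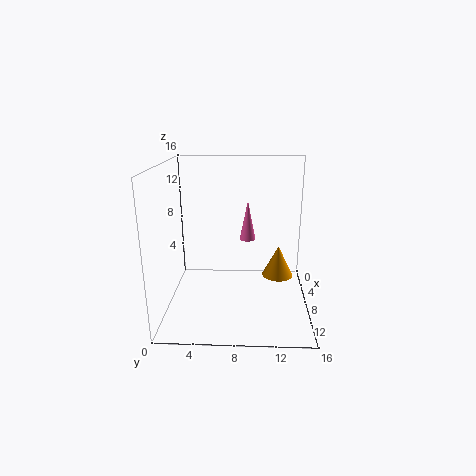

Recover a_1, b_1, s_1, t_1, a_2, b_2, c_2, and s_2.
a_1 = 3; b_1 = 13; s_1 = 2; t_1 = 4; a_2 = 3; b_2 = 9; c_2 = 6; s_2 = 1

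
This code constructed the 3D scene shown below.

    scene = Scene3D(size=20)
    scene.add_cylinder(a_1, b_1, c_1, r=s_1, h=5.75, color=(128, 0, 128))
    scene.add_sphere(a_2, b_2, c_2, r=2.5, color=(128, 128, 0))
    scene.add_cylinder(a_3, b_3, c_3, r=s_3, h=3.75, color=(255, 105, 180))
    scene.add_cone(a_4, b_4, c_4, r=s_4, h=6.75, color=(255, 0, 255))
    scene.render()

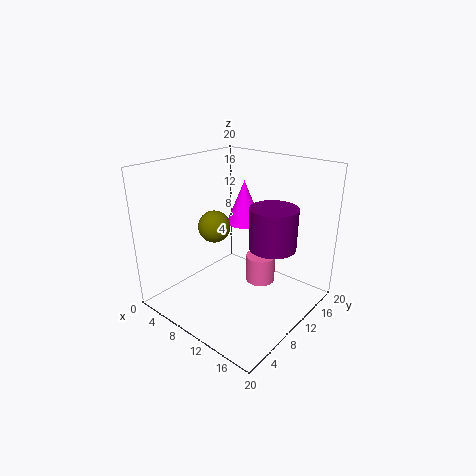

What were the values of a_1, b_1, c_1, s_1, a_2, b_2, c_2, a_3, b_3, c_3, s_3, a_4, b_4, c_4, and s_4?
a_1 = 14.25; b_1 = 12.25; c_1 = 9; s_1 = 3.25; a_2 = 3.5; b_2 = 12; c_2 = 9.25; a_3 = 13.25; b_3 = 11; c_3 = 4.25; s_3 = 2; a_4 = 6.25; b_4 = 16; c_4 = 9.5; s_4 = 2.75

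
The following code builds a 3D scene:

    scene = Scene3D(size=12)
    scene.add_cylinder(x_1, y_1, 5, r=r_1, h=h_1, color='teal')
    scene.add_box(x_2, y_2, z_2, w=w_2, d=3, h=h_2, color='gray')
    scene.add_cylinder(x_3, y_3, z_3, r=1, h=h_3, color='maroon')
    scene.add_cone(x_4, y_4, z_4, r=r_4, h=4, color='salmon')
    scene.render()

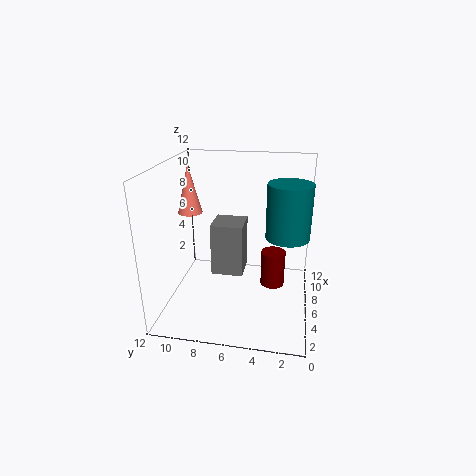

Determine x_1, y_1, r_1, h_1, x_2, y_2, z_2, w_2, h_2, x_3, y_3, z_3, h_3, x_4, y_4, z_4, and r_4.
x_1 = 9; y_1 = 2; r_1 = 2; h_1 = 5; x_2 = 8; y_2 = 6; z_2 = 1; w_2 = 3; h_2 = 5; x_3 = 6; y_3 = 3; z_3 = 2; h_3 = 3; x_4 = 6; y_4 = 10; z_4 = 8; r_4 = 1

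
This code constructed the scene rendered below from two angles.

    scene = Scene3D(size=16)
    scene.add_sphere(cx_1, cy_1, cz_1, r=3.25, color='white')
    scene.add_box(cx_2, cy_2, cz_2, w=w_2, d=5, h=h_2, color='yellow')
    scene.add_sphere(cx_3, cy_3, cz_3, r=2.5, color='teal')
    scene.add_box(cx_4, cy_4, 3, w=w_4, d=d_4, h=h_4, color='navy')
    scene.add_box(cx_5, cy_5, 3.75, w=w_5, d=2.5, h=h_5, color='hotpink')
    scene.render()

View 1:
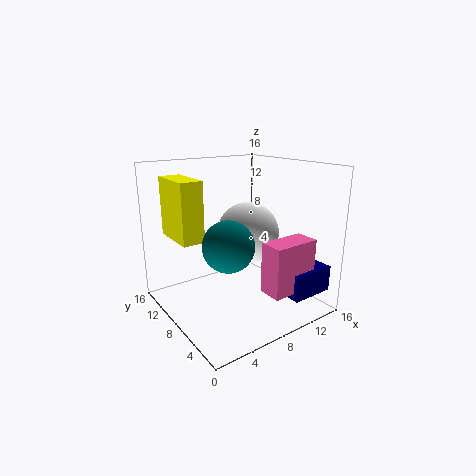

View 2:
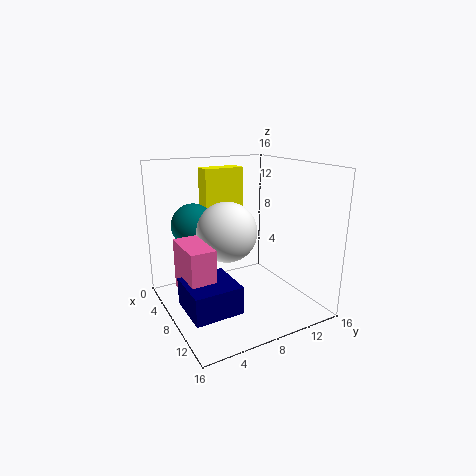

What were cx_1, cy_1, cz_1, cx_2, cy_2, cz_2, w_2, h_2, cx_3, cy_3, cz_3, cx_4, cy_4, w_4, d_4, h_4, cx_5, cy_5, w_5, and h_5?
cx_1 = 8.25; cy_1 = 6.5; cz_1 = 9; cx_2 = 0.75; cy_2 = 6.5; cz_2 = 9; w_2 = 2.25; h_2 = 6; cx_3 = 4.25; cy_3 = 4.25; cz_3 = 9; cx_4 = 9.75; cy_4 = 0.25; w_4 = 4.75; d_4 = 4.75; h_4 = 2.75; cx_5 = 7.5; cy_5 = 0.75; w_5 = 5; h_5 = 5.25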